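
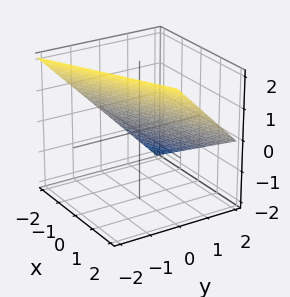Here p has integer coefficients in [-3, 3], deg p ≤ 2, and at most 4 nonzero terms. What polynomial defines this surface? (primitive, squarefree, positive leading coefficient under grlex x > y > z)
(a) The degree is 1 — every cross-section is a straight line — this is a plane.
(b) Observable constraints: one y-axis crossing is at y = 1; it crosses the x-axis at the gridline x = -2.
(c) Fitting integer coefficients to these (and the overall shape) gives p. Check: (0, 0, 1) on the z-axis lies on the surface, and p(0, 0, 1) = 0. ✓

x - 2*y - 2*z + 2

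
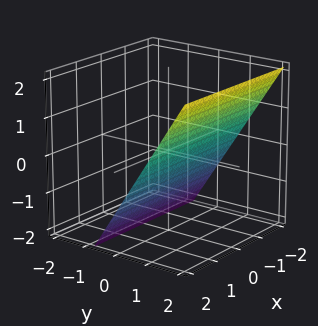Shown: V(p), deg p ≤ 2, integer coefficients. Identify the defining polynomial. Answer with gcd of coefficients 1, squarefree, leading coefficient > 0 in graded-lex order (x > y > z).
Degree: every cross-section is a straight line — this is a plane, so deg p = 1.
From the axis intercepts and sections: one z-axis crossing is at z = -1; the surface avoids every integer x-axis point in the box.
Assembling these constraints gives the stated polynomial.

3*y - 2*z - 2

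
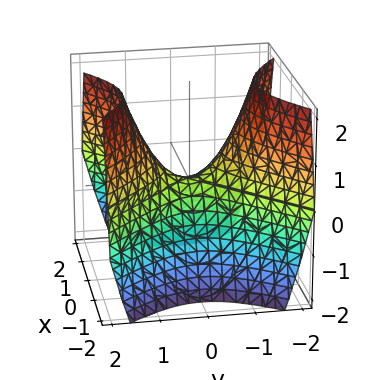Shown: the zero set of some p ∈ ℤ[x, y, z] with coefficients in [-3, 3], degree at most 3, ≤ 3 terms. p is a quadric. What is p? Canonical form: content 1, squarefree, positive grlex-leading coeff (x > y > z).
x^2 - y^2 + z

First, deg p = 2. A saddle surface; a quadric.
Next, symmetries: it's symmetric under x → −x, forcing even powers of x; mirror symmetry y ↦ −y ⇒ only even powers of y.
Then, against the integer gridlines: it crosses the y-axis at the gridline y = 0; it crosses the z-axis at the gridline z = 0; one x-axis crossing is at x = 0.
Finally, together with the visible shape, these determine p as stated.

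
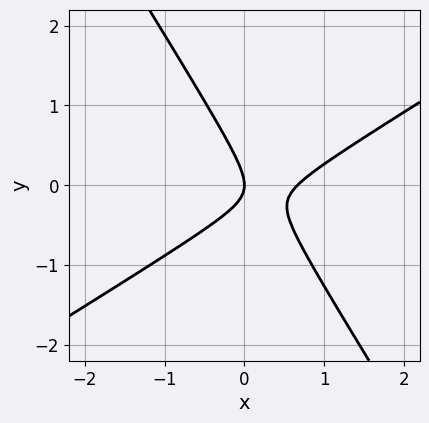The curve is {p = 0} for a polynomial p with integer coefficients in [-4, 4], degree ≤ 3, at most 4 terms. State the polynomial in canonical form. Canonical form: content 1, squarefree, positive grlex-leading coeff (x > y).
1. Degree: a generic line meets the curve in up to 2 points, so deg p = 2.
2. Observable constraints: it crosses the x-axis at the gridline x = 0; it meets the y-axis at y = 0 (among the integer gridlines).
3. Together with the visible shape, these determine p as stated.

3*x^2 - 3*x*y - 3*y^2 - 2*x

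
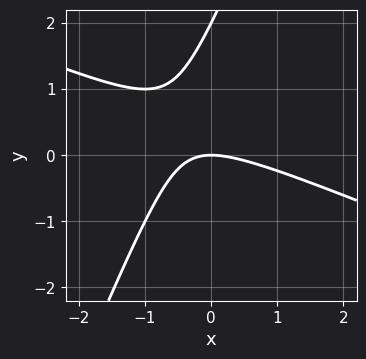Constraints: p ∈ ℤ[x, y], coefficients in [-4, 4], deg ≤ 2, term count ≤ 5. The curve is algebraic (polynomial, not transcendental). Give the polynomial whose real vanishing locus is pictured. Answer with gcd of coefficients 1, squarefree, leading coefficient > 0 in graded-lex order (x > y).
x^2 + 2*x*y - y^2 + 2*y

Degree: the shape is more complex than any degree-1 curve, so deg p = 2.
Observable constraints: it crosses the x-axis at the gridline x = 0; among the integer gridlines, it crosses the y-axis at y ∈ {0, 2}.
Assembling these constraints gives the stated polynomial.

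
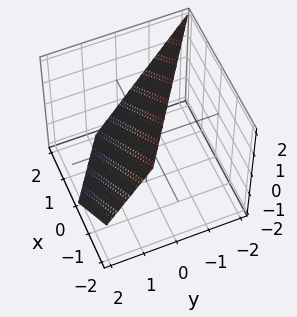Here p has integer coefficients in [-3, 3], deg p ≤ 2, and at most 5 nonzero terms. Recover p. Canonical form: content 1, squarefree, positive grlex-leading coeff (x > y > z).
deg p = 1. The surface is flat (a plane).
Checking where it meets the axes: it meets the x-axis at x = 1 (among the integer gridlines); one z-axis crossing is at z = 1.
The integer polynomial consistent with all of this is the stated p.

2*x + 3*y + 2*z - 2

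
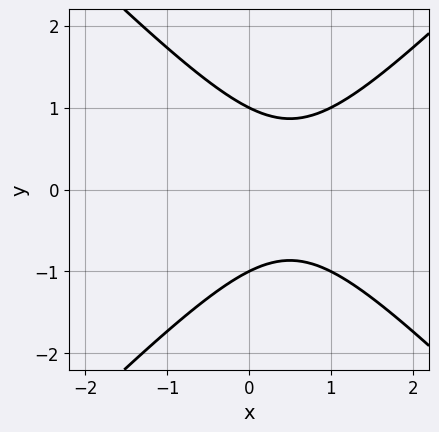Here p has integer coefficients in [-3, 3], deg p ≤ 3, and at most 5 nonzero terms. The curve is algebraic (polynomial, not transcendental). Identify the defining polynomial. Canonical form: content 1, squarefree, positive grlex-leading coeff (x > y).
(a) The degree is 2 — no degree-1 curve has this shape.
(b) Symmetries: it's symmetric under y → −y, forcing even powers of y.
(c) Checking where it meets the axes: no x-intercept at any integer in the box; among the integer gridlines, it crosses the y-axis at y ∈ {-1, 1}.
(d) Fitting integer coefficients to these (and the overall shape) gives p.

x^2 - y^2 - x + 1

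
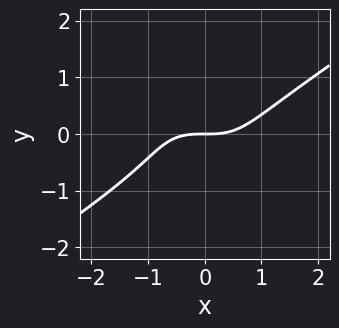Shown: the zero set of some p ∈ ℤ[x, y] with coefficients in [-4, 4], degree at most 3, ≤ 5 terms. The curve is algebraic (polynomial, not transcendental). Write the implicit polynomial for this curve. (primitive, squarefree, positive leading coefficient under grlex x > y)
First, deg p = 3. The shape is more complex than any degree-2 curve.
Next, checking where it meets the axes: it crosses the x-axis at the gridline x = 0; it crosses the y-axis at the gridline y = 0.
Finally, together with the visible shape, these determine p as stated.

x^3 - x*y^2 - 2*y^3 - y^2 - 2*y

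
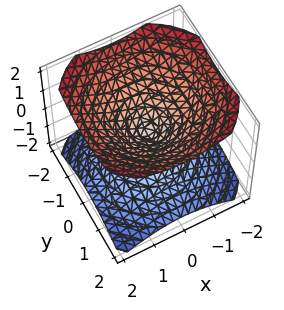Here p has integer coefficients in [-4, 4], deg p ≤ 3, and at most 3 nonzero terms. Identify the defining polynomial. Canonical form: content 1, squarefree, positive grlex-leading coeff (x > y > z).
1. The picture has 2 separate pieces.
2. Degree: a double cone through the origin; a quadric, so deg p = 2.
3. Symmetries: the surface is invariant under rotation about z: p = q(x² + y², z); mirror symmetry z ↦ −z ⇒ only even powers of z.
4. From the visible intercepts: a circular section at z = 1 has radius between 1 and 2; it meets the y-axis at y = 0 (among the integer gridlines).
5. Together with the visible shape, these determine p as stated.

2*x^2 + 2*y^2 - 3*z^2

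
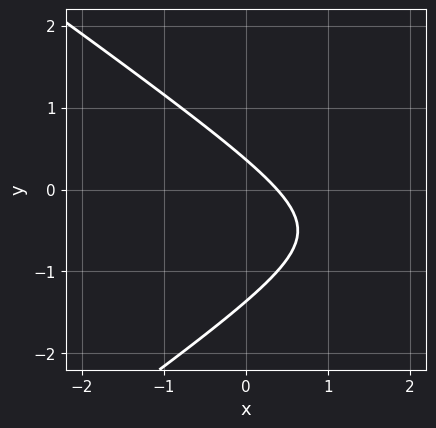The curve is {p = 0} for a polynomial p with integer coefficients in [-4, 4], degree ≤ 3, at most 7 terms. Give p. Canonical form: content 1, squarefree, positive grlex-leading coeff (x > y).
x^2 - 2*y^2 - 3*x - 2*y + 1

Degree: the shape is more complex than any degree-1 curve, so deg p = 2.
Solving for integer coefficients yields p as stated.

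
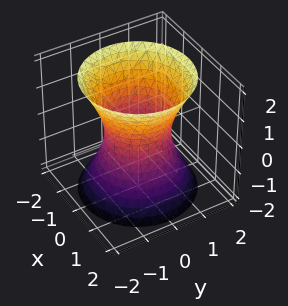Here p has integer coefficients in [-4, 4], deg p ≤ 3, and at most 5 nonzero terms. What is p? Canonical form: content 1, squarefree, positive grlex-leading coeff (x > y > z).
2*x^2 + 2*y^2 - z^2 - 2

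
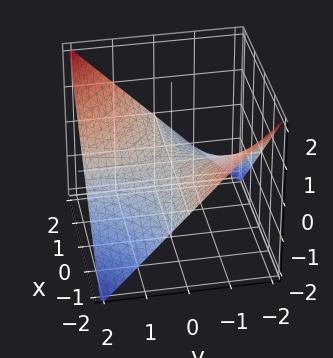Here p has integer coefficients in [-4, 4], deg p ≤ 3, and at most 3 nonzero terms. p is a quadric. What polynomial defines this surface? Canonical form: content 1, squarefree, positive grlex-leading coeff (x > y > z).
x*y - 2*z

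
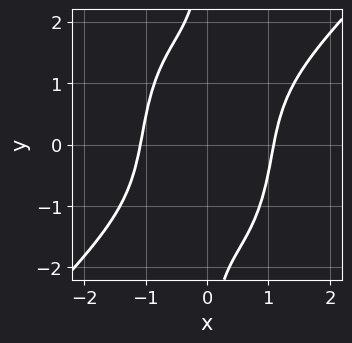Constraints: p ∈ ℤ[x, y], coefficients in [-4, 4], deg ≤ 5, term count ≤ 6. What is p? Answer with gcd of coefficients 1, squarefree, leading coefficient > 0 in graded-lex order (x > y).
3*x^4 - 2*x^3*y - x*y^3 - x^2 - 3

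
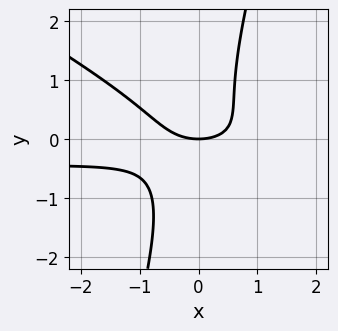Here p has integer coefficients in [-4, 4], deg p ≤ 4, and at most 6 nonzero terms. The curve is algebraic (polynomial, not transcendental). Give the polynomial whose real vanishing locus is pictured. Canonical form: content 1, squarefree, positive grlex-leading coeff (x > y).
2*x^2*y + 3*x*y^2 - y^3 + x^2 - 2*y

First, the degree is 3 — no degree-2 curve has this shape.
Then, checking where it meets the axes: one y-axis crossing is at y = 0; it meets the x-axis at x = 0 (among the integer gridlines).
Finally, together with the visible shape, these determine p as stated.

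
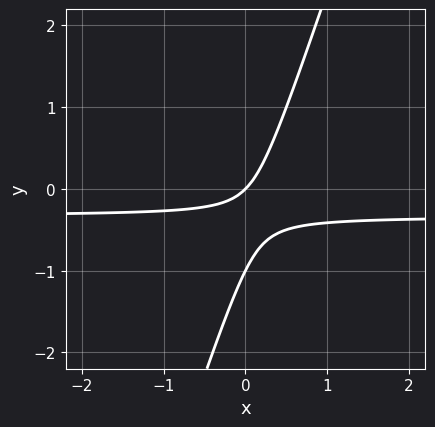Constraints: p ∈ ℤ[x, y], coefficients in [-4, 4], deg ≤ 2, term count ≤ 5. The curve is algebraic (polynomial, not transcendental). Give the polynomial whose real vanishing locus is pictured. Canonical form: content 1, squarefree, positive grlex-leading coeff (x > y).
The degree is 2 — the shape is more complex than any degree-1 curve.
Observable constraints: one x-axis crossing is at x = 0; among the integer gridlines, it crosses the y-axis at y ∈ {-1, 0}.
The integer polynomial consistent with all of this is the stated p.

3*x*y - y^2 + x - y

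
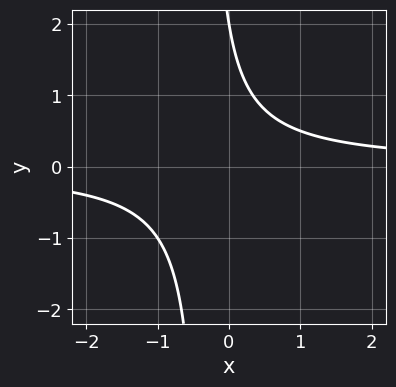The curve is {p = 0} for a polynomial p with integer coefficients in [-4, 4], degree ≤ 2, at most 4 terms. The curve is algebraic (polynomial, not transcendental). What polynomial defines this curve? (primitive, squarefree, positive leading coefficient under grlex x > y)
(a) deg p = 2. No degree-1 curve has this shape.
(b) Reading off the gridlines: one y-axis crossing is at y = 2; no x-intercept at any integer in the box.
(c) Solving for integer coefficients yields p as stated.

3*x*y + y - 2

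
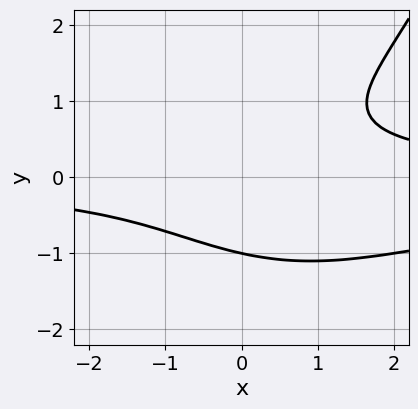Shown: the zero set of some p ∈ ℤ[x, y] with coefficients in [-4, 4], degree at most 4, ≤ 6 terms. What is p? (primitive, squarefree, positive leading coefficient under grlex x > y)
x^2*y^2 - 3*y^3 + 2*x*y - 3

1. Degree: no degree-3 curve has this shape, so deg p = 4.
2. From the visible intercepts: no x-intercept at any integer in the box; one y-axis crossing is at y = -1.
3. Matching integer coefficients to the picture gives p.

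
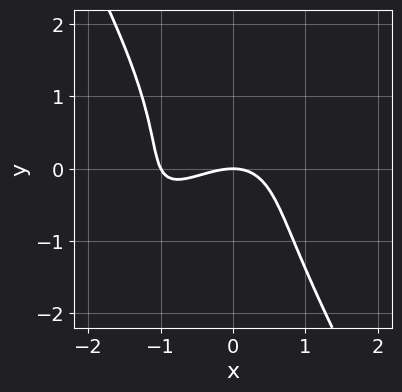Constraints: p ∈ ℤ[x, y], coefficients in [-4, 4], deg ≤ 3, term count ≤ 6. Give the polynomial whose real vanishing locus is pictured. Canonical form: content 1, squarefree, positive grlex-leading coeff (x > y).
First, deg p = 3. The shape is more complex than any degree-2 curve.
Next, against the integer gridlines: among the integer gridlines, it crosses the x-axis at x ∈ {-1, 0}; it meets the y-axis at y = 0 (among the integer gridlines).
Finally, the integer polynomial consistent with all of this is the stated p.

2*x^3 - 2*x^2*y + y^3 + 2*x^2 + 3*y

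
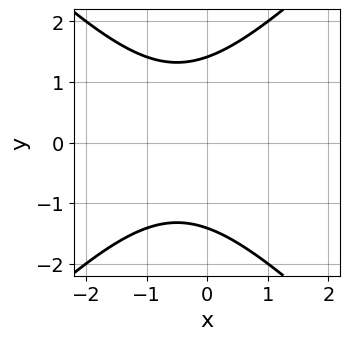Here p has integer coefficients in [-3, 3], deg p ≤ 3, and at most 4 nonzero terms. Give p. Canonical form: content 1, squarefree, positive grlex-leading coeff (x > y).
deg p = 2. A generic line meets the curve in up to 2 points.
Symmetries: mirror symmetry y ↦ −y ⇒ only even powers of y.
Against the integer gridlines: no x-intercept at any integer in the box.
Assembling these constraints gives the stated polynomial.

x^2 - y^2 + x + 2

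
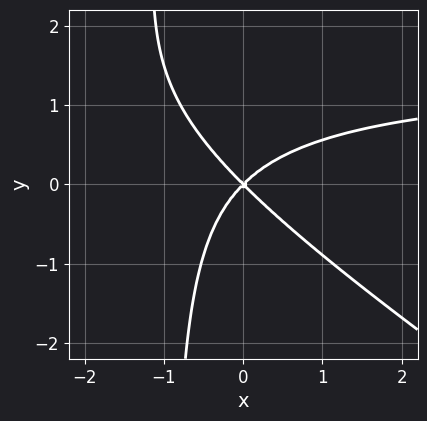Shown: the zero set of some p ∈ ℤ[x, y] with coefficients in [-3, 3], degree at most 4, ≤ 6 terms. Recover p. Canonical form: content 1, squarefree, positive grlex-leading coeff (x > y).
2*x^2*y + 3*x*y^2 - 3*x^2 + 3*y^2

deg p = 3.
From the axis intercepts and sections: one y-axis crossing is at y = 0; it meets the x-axis at x = 0 (among the integer gridlines).
The integer polynomial consistent with all of this is the stated p.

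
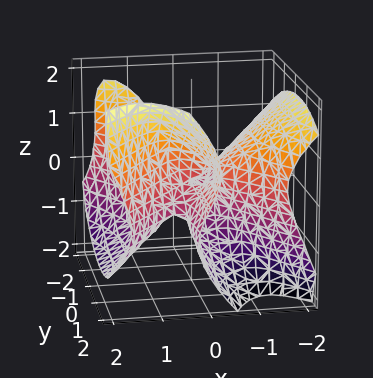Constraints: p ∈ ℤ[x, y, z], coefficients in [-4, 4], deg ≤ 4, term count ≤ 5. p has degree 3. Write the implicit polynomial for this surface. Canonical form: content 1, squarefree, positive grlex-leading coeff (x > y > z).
Degree: a generic line meets the surface in up to 3 points, so deg p = 3.
Observable constraints: it crosses the z-axis at the gridline z = 0; the visible y-axis segment lies entirely on the surface.
Matching integer coefficients to the picture gives p.

3*x^3 - 2*x*y^2 - 3*x*z^2 + 2*z^3 - 2*y*z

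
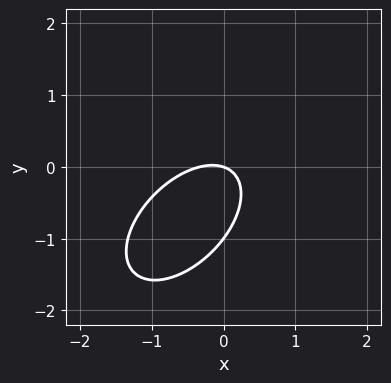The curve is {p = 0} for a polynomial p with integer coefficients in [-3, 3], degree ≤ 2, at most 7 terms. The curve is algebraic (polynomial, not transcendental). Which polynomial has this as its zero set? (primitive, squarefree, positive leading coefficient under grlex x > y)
3*x^2 - 3*x*y + 3*y^2 + x + 3*y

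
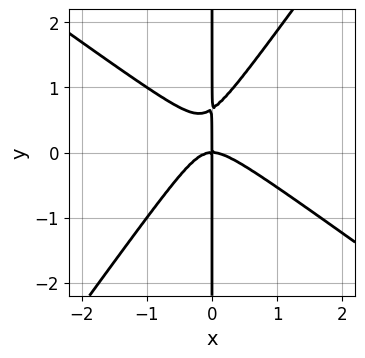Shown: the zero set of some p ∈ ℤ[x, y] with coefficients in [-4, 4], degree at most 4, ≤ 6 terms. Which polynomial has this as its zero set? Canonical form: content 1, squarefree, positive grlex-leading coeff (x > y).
3*x^3 + 2*x^2*y - 3*x*y^2 + 2*x*y

First, degree: the shape is more complex than any degree-2 curve, so deg p = 3.
Next, checking where it meets the axes: one x-axis crossing is at x = 0; every point of the y-axis in the box is on the curve.
Finally, solving for integer coefficients yields p as stated.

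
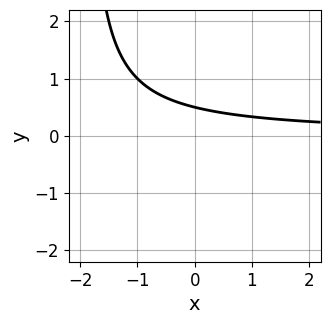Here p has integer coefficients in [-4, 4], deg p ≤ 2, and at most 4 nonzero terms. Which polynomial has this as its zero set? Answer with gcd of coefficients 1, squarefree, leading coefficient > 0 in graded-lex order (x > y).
x*y + 2*y - 1

1. The degree is 2 — a generic line meets the curve in up to 2 points.
2. Observable constraints: no x-intercept at any integer in the box.
3. These observations pin down the coefficients.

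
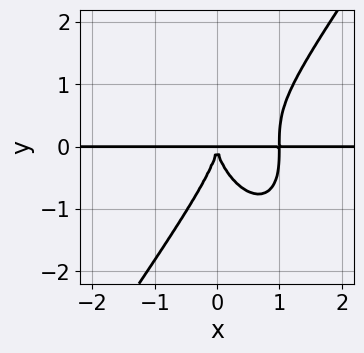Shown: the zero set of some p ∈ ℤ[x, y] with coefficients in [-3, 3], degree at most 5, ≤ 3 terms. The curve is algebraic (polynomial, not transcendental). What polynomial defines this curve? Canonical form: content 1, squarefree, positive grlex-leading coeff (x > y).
3*x^3*y - y^4 - 3*x^2*y

First, deg p = 4.
Next, checking where it meets the axes: the visible x-axis segment lies entirely on the curve.
Finally, these observations pin down the coefficients.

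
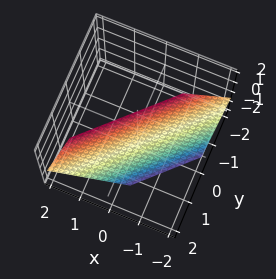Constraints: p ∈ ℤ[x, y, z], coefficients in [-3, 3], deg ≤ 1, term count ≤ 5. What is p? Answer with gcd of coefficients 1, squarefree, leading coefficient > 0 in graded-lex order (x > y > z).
First, degree: the surface is flat (a plane), so deg p = 1.
Finally, solving for integer coefficients yields p as stated.

3*x - 3*y + 3*z + 2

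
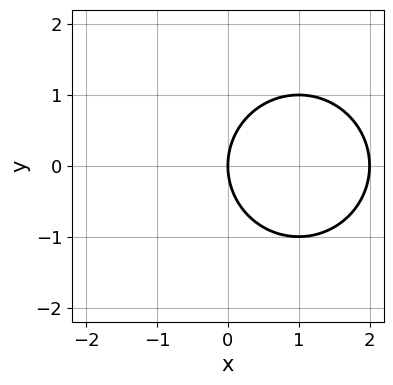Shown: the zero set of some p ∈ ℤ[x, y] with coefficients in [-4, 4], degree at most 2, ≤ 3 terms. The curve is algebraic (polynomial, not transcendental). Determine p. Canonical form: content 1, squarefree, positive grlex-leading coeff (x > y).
x^2 + y^2 - 2*x

1. The degree is 2 — a generic line meets the curve in up to 2 points.
2. Symmetries: mirror symmetry y ↦ −y ⇒ only even powers of y.
3. Checking where it meets the axes: the x-axis gridline crossings are at x ∈ {0, 2}; it crosses the y-axis at the gridline y = 0.
4. Matching integer coefficients to the picture gives p.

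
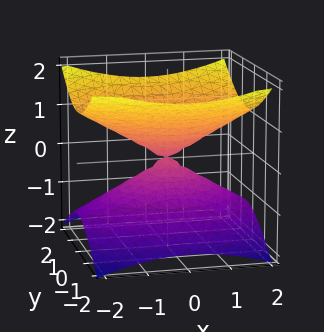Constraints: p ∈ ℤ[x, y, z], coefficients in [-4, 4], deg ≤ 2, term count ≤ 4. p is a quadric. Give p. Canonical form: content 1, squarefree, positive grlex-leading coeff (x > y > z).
1. deg p = 2. A double cone through the origin; a quadric.
2. Symmetries: mirror symmetry z ↦ −z ⇒ only even powers of z; mirror symmetry y ↦ −y ⇒ only even powers of y; the x ↦ −x reflection is a symmetry, so x appears only in even powers.
3. From the visible intercepts: it meets the z-axis at z = 0 (among the integer gridlines); one y-axis crossing is at y = 0.
4. Matching integer coefficients to the picture gives p.

x^2 + 2*y^2 - 3*z^2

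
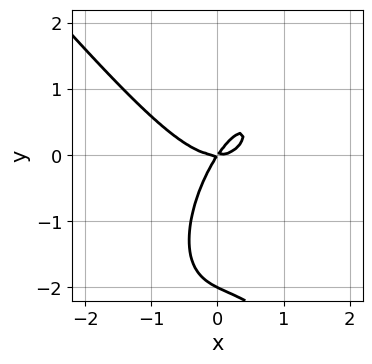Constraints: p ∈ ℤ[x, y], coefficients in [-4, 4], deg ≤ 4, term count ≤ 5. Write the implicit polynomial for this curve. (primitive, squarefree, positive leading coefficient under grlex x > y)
(a) The degree is 3 — no degree-2 curve has this shape.
(b) Against the integer gridlines: it crosses the x-axis at the gridline x = 0; among the integer gridlines, it crosses the y-axis at y ∈ {-2, 0}.
(c) Putting this together gives p.

3*x^3 - x*y^2 + y^3 - 3*x*y + 2*y^2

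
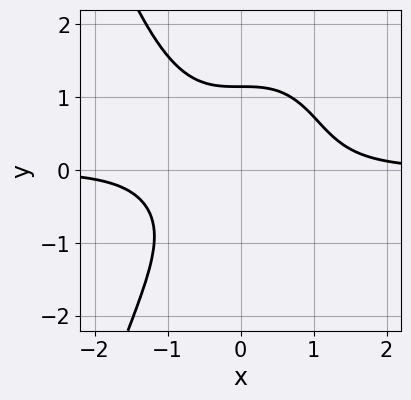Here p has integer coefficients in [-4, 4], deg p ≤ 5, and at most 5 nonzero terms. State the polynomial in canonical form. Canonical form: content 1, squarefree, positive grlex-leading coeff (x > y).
3*x^3*y + 2*y^3 - 3

1. deg p = 4. The shape is more complex than any degree-3 curve.
2. Reading off the gridlines: the curve avoids every integer x-axis point in the box.
3. Putting this together gives p.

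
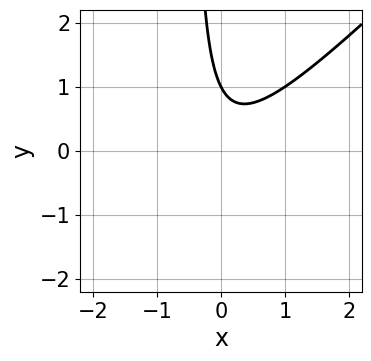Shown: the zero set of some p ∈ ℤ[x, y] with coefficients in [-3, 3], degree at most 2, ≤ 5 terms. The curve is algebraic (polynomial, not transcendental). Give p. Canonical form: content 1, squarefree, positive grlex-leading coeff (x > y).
2*x^2 - 2*x*y - y + 1

First, the degree is 2 — the shape is more complex than any degree-1 curve.
Then, against the integer gridlines: no x-intercept at any integer in the box; it meets the y-axis at y = 1 (among the integer gridlines).
Finally, fitting integer coefficients to these (and the overall shape) gives p.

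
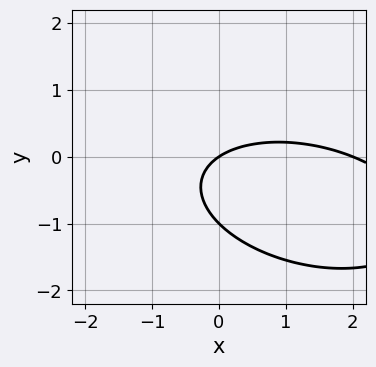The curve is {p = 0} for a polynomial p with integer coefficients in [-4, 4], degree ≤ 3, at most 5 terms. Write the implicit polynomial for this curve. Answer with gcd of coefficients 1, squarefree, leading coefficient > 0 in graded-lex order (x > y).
x^2 + x*y + 3*y^2 - 2*x + 3*y

1. Degree: no degree-1 curve has this shape, so deg p = 2.
2. Reading off the gridlines: among the integer gridlines, it crosses the y-axis at y ∈ {-1, 0}; among the integer gridlines, it crosses the x-axis at x ∈ {0, 2}.
3. These observations pin down the coefficients.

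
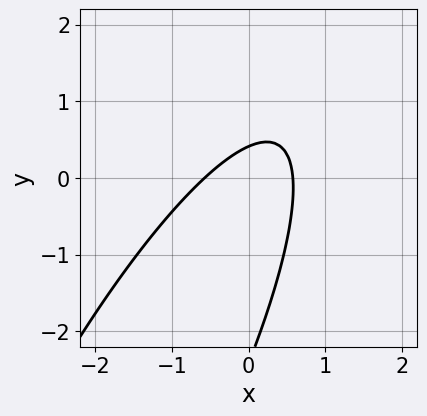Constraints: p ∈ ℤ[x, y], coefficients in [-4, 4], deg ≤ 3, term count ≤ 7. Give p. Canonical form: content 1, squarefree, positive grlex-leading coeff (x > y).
deg p = 2. The shape is more complex than any degree-1 curve.
Matching integer coefficients to the picture gives p.

3*x^2 - 3*x*y + y^2 + 2*y - 1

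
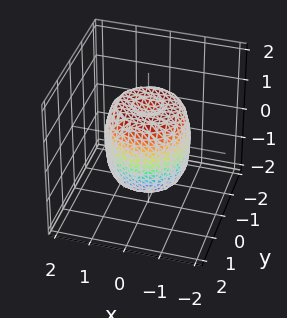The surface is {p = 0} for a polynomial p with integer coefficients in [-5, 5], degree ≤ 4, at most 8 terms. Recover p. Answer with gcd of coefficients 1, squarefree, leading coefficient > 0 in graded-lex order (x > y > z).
2*x^4 + 4*x^2*y^2 + 2*y^4 - 2*x^2 - 2*y^2 + z^2 - 1

First, deg p = 4. The shape is more complex than any degree-3 surface.
Next, symmetries: rotational symmetry about the z-axis ⇒ p depends on x, y only through x² + y².
Then, from the axis intercepts and sections: among the integer gridlines, it crosses the z-axis at z ∈ {-1, 1}; a circular section at z = 0 has radius between 1 and 2.
Finally, together with the visible shape, these determine p as stated.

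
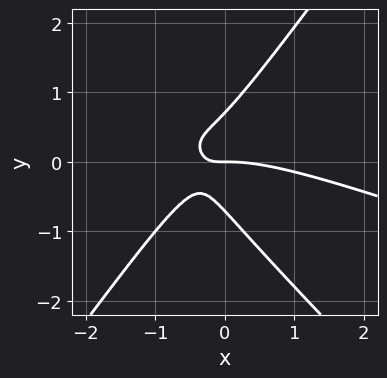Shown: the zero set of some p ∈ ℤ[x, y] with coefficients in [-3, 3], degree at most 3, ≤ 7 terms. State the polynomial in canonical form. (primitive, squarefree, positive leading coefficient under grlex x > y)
(a) The degree is 3 — the shape is more complex than any degree-2 curve.
(b) From the visible intercepts: it meets the y-axis at y = 0 (among the integer gridlines); one x-axis crossing is at x = 0.
(c) Solving for integer coefficients yields p as stated.

x^3 + 3*x^2*y - 2*y^3 + 3*x*y + y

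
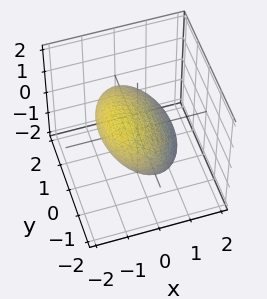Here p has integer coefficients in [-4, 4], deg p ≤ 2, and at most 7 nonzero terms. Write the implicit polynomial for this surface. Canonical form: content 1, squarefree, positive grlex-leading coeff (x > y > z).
3*x^2 + 3*x*z + y^2 + y*z + 2*z^2 - 3

First, deg p = 2.
Next, from the axis intercepts and sections: the x-axis gridline crossings are at x ∈ {-1, 1}.
Finally, matching integer coefficients to the picture gives p.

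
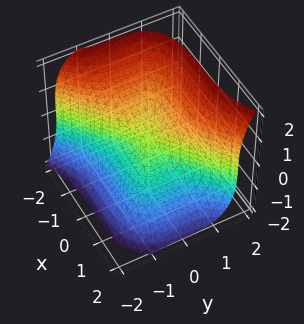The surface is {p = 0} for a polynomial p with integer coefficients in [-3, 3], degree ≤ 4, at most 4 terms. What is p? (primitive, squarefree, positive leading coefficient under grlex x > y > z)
x^3 - 2*y^3 + z^3

1. Degree: the shape is more complex than any degree-2 surface, so deg p = 3.
2. From the axis intercepts and sections: one z-axis crossing is at z = 0; it meets the x-axis at x = 0 (among the integer gridlines).
3. These observations pin down the coefficients.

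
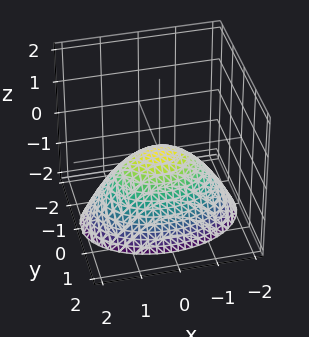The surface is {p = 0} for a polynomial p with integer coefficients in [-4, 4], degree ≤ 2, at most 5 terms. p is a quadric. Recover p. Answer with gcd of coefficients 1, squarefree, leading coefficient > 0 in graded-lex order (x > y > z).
x^2 + 2*y^2 + 2*z

1. Degree: a paraboloid; a quadric, so deg p = 2.
2. Symmetries: the x ↦ −x reflection is a symmetry, so x appears only in even powers; the y ↦ −y reflection is a symmetry, so y appears only in even powers.
3. From the visible intercepts: it meets the y-axis at y = 0 (among the integer gridlines); it meets the z-axis at z = 0 (among the integer gridlines); one x-axis crossing is at x = 0.
4. Assembling these constraints gives the stated polynomial.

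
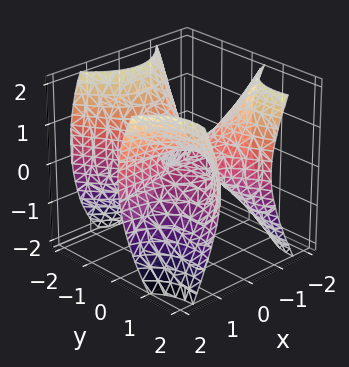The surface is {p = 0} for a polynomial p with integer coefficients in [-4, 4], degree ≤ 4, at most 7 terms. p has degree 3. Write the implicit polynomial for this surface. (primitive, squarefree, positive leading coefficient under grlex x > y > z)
3*x^2*y - y^3 + y^2 - 2*z^2 + z

First, the degree is 3 — a generic line meets the surface in up to 3 points.
Then, from the axis intercepts and sections: every point of the x-axis in the box is on the surface; the y-axis gridline crossings are at y ∈ {0, 1}; one z-axis crossing is at z = 0.
Finally, these observations pin down the coefficients.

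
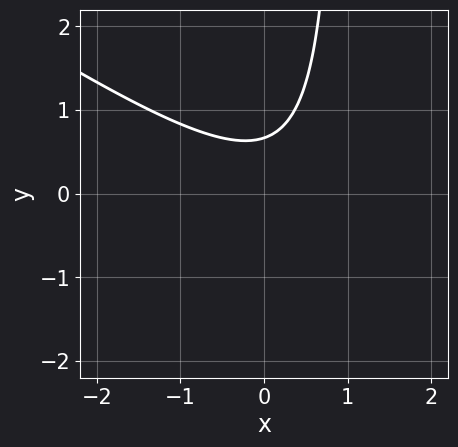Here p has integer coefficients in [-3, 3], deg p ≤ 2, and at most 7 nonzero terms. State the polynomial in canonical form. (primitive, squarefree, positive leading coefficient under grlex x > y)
2*x^2 + 3*x*y - x - 3*y + 2

Degree: no degree-1 curve has this shape, so deg p = 2.
Against the integer gridlines: the curve avoids every integer x-axis point in the box.
These observations pin down the coefficients.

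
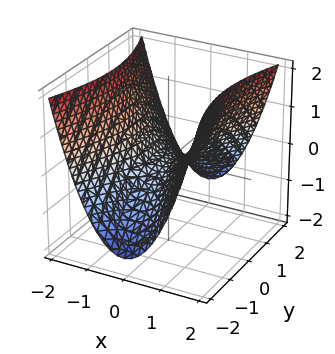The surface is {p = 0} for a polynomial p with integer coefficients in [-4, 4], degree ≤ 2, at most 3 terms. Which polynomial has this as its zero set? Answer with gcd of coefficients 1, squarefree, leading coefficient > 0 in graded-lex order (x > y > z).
1. Degree: a saddle surface; a quadric, so deg p = 2.
2. Symmetries: mirror symmetry x ↦ −x ⇒ only even powers of x; it's symmetric under y → −y, forcing even powers of y.
3. Reading off the gridlines: it crosses the x-axis at the gridline x = 0; one y-axis crossing is at y = 0; it meets the z-axis at z = 0 (among the integer gridlines).
4. Matching integer coefficients to the picture gives p.

3*x^2 - y^2 - 3*z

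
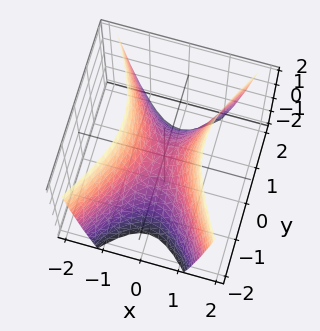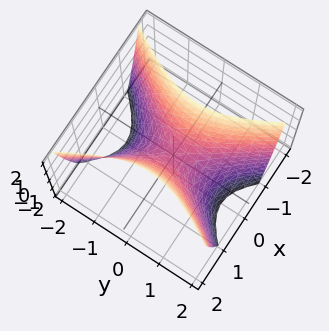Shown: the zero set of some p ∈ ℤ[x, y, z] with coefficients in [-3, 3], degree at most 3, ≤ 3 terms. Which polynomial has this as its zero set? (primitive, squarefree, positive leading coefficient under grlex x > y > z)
(a) Degree: a hyperbolic paraboloid; a quadric, so deg p = 2.
(b) Symmetries: the x ↦ −x reflection is a symmetry, so x appears only in even powers; it's symmetric under y → −y, forcing even powers of y.
(c) Observable constraints: one z-axis crossing is at z = 0; it meets the y-axis at y = 0 (among the integer gridlines).
(d) Assembling these constraints gives the stated polynomial.

2*x^2 - y^2 - z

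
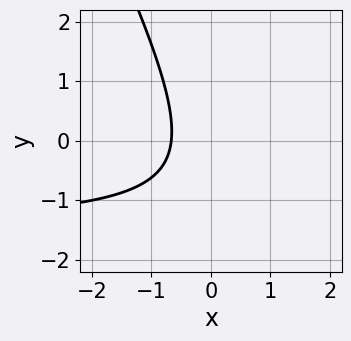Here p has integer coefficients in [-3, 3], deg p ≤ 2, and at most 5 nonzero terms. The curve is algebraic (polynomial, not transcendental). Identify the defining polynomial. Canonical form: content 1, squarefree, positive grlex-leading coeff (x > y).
The degree is 2 — a generic line meets the curve in up to 2 points.
From the visible intercepts: no y-intercept at any integer in the box.
Solving for integer coefficients yields p as stated.

2*x*y + y^2 + 3*x + y + 2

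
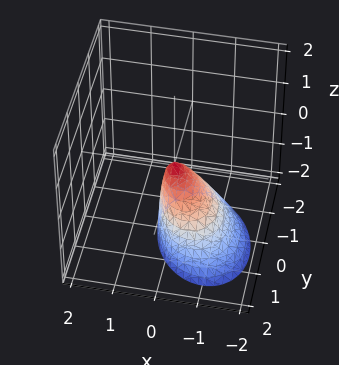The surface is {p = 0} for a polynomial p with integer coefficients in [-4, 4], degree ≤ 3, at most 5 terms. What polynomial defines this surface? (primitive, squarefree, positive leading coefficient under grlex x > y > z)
3*x^2 + x*y - 2*x*z + 2*y^2 + z

1. The degree is 2 — a generic line meets the surface in up to 2 points.
2. Reading off the gridlines: it crosses the x-axis at the gridline x = 0; it meets the z-axis at z = 0 (among the integer gridlines); it crosses the y-axis at the gridline y = 0.
3. Matching integer coefficients to the picture gives p.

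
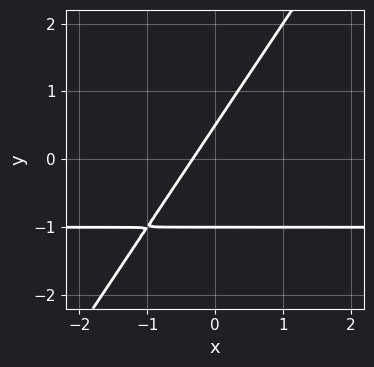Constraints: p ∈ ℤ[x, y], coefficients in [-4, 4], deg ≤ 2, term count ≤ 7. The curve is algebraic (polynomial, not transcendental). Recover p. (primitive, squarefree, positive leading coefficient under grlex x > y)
3*x*y - 2*y^2 + 3*x - y + 1

1. deg p = 2. No degree-1 curve has this shape.
2. Observable constraints: one y-axis crossing is at y = -1.
3. Matching integer coefficients to the picture gives p.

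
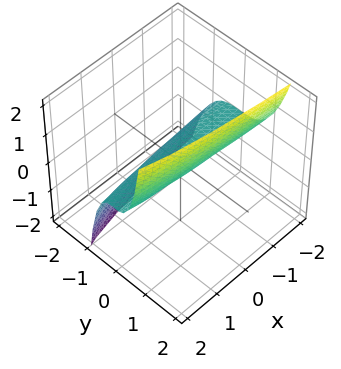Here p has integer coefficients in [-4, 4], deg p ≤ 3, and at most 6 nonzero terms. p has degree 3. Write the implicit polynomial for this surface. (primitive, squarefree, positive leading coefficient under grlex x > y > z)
3*y^3 + x*z + y^2 - 3*z

1. deg p = 3.
2. Observable constraints: every point of the x-axis in the box is on the surface; it meets the z-axis at z = 0 (among the integer gridlines); one y-axis crossing is at y = 0.
3. Putting this together gives p.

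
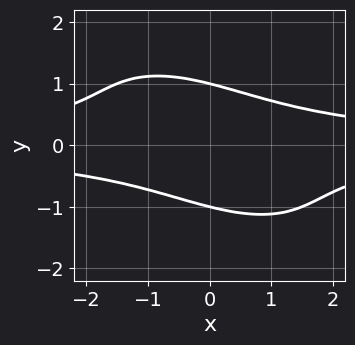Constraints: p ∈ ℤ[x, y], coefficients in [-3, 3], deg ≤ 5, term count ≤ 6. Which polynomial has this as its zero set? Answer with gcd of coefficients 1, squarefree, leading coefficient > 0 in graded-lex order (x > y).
2*x^2*y^2 + 3*x*y^3 + 3*y^4 - 3

The degree is 4 — a generic line meets the curve in up to 4 points.
From the axis intercepts and sections: among the integer gridlines, it crosses the y-axis at y ∈ {-1, 1}; it misses every integer gridline on the x-axis.
The integer polynomial consistent with all of this is the stated p.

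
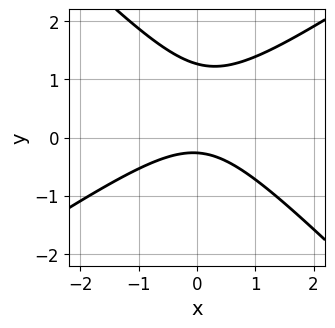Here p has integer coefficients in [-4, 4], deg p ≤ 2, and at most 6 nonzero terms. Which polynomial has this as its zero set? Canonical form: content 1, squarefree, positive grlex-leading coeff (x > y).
(a) Degree: a generic line meets the curve in up to 2 points, so deg p = 2.
(b) Observable constraints: it misses every integer gridline on the x-axis.
(c) Matching integer coefficients to the picture gives p.

2*x^2 - x*y - 3*y^2 + 3*y + 1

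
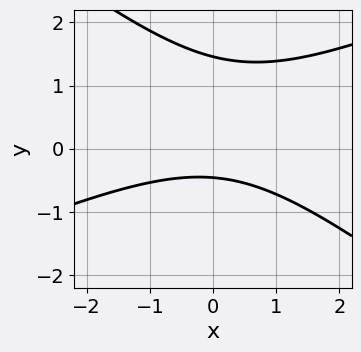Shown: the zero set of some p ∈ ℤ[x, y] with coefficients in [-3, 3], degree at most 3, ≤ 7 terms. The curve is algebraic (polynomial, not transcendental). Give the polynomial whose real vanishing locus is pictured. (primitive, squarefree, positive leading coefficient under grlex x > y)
x^2 - x*y - 3*y^2 + 3*y + 2

Degree: a generic line meets the curve in up to 2 points, so deg p = 2.
Checking where it meets the axes: the curve avoids every integer x-axis point in the box.
Assembling these constraints gives the stated polynomial.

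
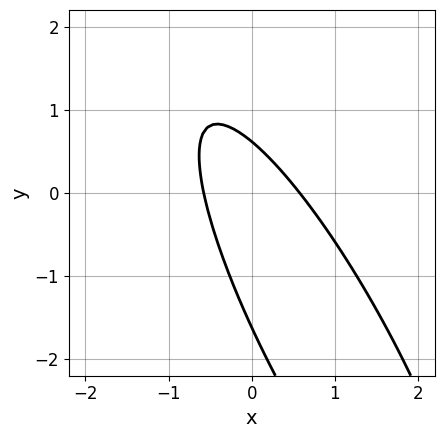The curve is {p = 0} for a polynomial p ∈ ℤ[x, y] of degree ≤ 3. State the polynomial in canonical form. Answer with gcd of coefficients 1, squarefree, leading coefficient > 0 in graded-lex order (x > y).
1. The degree is 2 — no degree-1 curve has this shape.
2. Matching integer coefficients to the picture gives p.

3*x^2 + 3*x*y + y^2 + y - 1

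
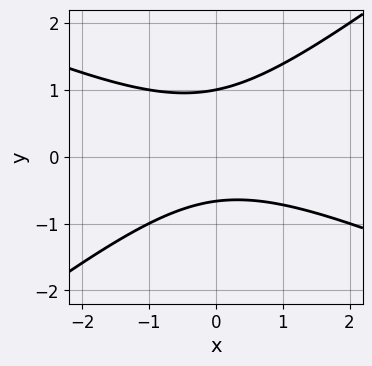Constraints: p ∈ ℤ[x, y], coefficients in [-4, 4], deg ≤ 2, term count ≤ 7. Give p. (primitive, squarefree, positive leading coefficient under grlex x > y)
x^2 + x*y - 3*y^2 + y + 2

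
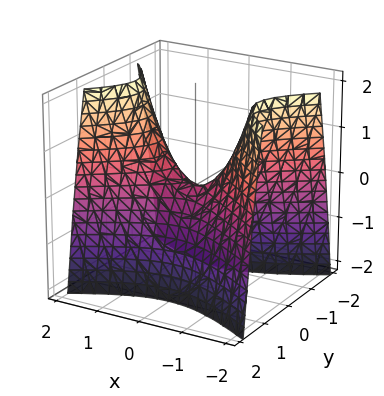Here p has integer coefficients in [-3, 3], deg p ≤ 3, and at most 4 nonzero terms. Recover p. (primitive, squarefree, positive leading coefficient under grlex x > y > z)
The degree is 2 — a hyperbolic paraboloid; a quadric.
Symmetries: it's symmetric under y → −y, forcing even powers of y; the x ↦ −x reflection is a symmetry, so x appears only in even powers.
Reading off the gridlines: one z-axis crossing is at z = 0; it crosses the x-axis at the gridline x = 0; one y-axis crossing is at y = 0.
Fitting integer coefficients to these (and the overall shape) gives p.

x^2 - 2*y^2 - z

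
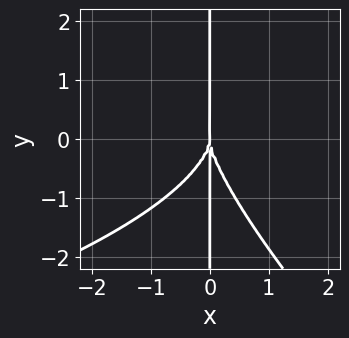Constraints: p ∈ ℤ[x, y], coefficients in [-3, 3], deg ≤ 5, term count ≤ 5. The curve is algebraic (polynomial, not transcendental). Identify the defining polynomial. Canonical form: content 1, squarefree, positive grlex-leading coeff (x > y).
x^2*y^2 + x*y^3 + 3*x^3

(a) Degree: a generic line meets the curve in up to 4 points, so deg p = 4.
(b) From the axis intercepts and sections: the visible y-axis segment lies entirely on the curve; it crosses the x-axis at the gridline x = 0.
(c) The integer polynomial consistent with all of this is the stated p.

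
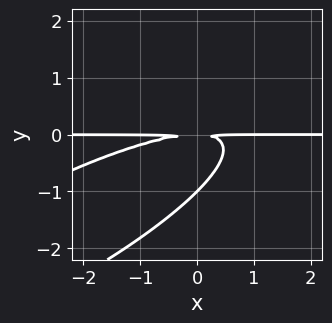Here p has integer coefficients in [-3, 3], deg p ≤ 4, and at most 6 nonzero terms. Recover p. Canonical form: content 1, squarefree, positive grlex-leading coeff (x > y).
First, degree: a generic line meets the curve in up to 3 points, so deg p = 3.
Then, checking where it meets the axes: the visible x-axis segment lies entirely on the curve; one y-axis crossing is at y = -1.
Finally, fitting integer coefficients to these (and the overall shape) gives p.

x^2*y - 3*x*y^2 + 3*y^3 + 3*y^2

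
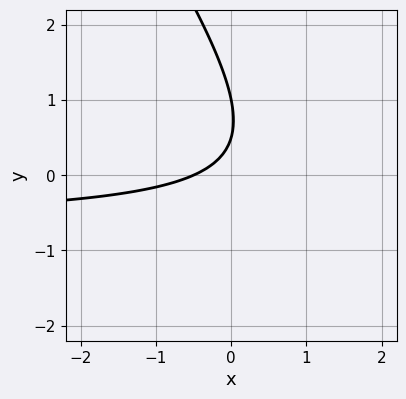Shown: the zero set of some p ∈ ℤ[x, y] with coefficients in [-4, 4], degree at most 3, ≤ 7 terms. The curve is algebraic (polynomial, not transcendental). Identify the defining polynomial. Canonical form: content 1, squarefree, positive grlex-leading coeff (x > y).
3*x*y + 2*y^2 + 2*x - 3*y + 1

1. deg p = 2. The shape is more complex than any degree-1 curve.
2. Observable constraints: it crosses the y-axis at the gridline y = 1.
3. Solving for integer coefficients yields p as stated.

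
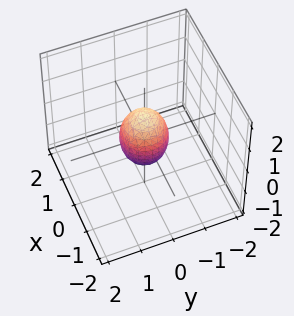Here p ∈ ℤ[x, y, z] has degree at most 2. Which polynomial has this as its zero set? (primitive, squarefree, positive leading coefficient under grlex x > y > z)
2*x^2 + 2*y^2 + z^2 - 1

deg p = 2. A closed, bounded, convex surface; a quadric.
Symmetries: the z ↦ −z reflection is a symmetry, so z appears only in even powers; the z-axis is an axis of rotation, so x and y enter only as x² + y².
From the axis intercepts and sections: a circular section at z = 0 has radius between 0 and 1; the z-axis gridline crossings are at z ∈ {-1, 1}.
Assembling these constraints gives the stated polynomial.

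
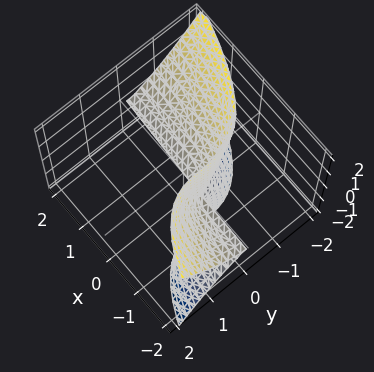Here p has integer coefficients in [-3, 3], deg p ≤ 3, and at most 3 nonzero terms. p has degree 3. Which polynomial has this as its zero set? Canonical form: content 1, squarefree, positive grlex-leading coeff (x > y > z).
3*x*z^2 + 3*y^3 + 2*z^2

First, degree: no degree-2 surface has this shape, so deg p = 3.
Next, checking where it meets the axes: the visible x-axis segment lies entirely on the surface; one z-axis crossing is at z = 0; it meets the y-axis at y = 0 (among the integer gridlines).
Finally, the integer polynomial consistent with all of this is the stated p.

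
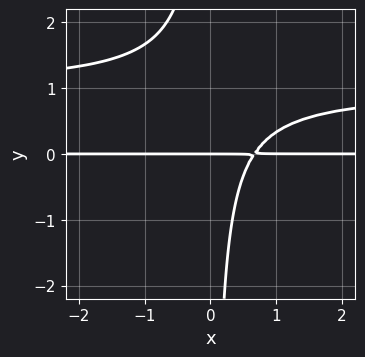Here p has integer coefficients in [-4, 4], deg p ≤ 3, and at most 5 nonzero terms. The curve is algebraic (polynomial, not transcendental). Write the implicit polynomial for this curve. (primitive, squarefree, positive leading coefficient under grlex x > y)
Degree: no degree-2 curve has this shape, so deg p = 3.
Reading off the gridlines: it meets the y-axis at y = 0 (among the integer gridlines); the visible x-axis segment lies entirely on the curve.
Putting this together gives p.

3*x*y^2 - 3*x*y + 2*y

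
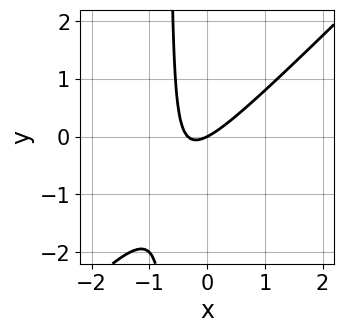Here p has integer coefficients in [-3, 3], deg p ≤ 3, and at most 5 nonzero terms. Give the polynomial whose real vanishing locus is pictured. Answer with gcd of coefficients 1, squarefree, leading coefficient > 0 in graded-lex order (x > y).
3*x^2 - 3*x*y + x - 2*y

First, the degree is 2 — the shape is more complex than any degree-1 curve.
Then, observable constraints: one y-axis crossing is at y = 0; it crosses the x-axis at the gridline x = 0.
Finally, fitting integer coefficients to these (and the overall shape) gives p.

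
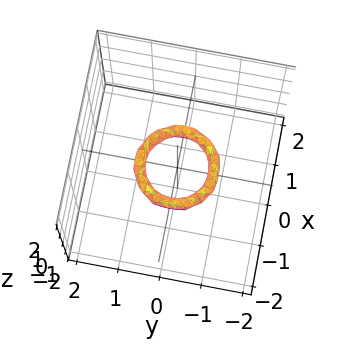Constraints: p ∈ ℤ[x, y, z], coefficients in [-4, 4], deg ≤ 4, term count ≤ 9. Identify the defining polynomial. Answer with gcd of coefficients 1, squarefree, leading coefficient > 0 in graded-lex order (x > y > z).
2*x^4 + 4*x^2*y^2 + 2*y^4 - 3*x^2 - 3*y^2 + 2*z^2 + 1

(a) The degree is 4 — no degree-3 surface has this shape.
(b) By symmetry, the surface is invariant under rotation about z: p = q(x² + y², z).
(c) Against the integer gridlines: a circular section at z = 0 has radius between 0 and 1; the surface avoids every integer z-axis point in the box; among the integer gridlines, it crosses the x-axis at x ∈ {-1, 1}.
(d) Putting this together gives p. Check: (0, -1, 0) on the y-axis lies on the surface, and p(0, -1, 0) = 0. ✓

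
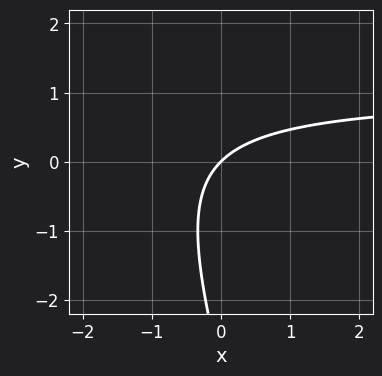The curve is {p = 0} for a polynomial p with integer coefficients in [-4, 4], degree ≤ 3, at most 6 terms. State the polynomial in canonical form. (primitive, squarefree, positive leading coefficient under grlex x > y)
3*x*y + y^2 - 3*x + 3*y

The degree is 2 — a generic line meets the curve in up to 2 points.
Reading off the gridlines: it crosses the y-axis at the gridline y = 0; one x-axis crossing is at x = 0.
Putting this together gives p.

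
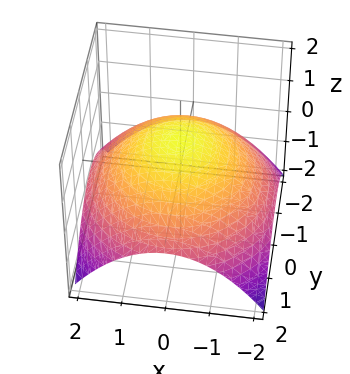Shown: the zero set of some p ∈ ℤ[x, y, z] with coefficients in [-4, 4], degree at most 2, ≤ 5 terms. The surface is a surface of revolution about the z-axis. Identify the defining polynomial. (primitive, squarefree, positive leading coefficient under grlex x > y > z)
deg p = 2. The shape is more complex than any degree-1 surface.
By symmetry, every cross-section ⟂ z is a circle, so x, y appear only via x² + y².
From the visible intercepts: it meets the z-axis at z = 1 (among the integer gridlines); a circular section at z = 0 has radius between 1 and 2.
These observations pin down the coefficients.

x^2 + y^2 + 3*z - 3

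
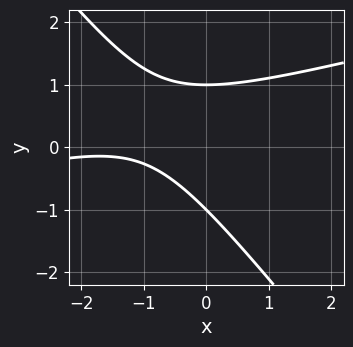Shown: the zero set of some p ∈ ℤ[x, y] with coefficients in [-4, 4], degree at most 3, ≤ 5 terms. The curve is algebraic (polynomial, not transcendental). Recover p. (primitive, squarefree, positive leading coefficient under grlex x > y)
1. Degree: no degree-1 curve has this shape, so deg p = 2.
2. Checking where it meets the axes: it misses every integer gridline on the x-axis; among the integer gridlines, it crosses the y-axis at y ∈ {-1, 1}.
3. Fitting integer coefficients to these (and the overall shape) gives p.

x^2 - 3*x*y - 3*y^2 + 3*x + 3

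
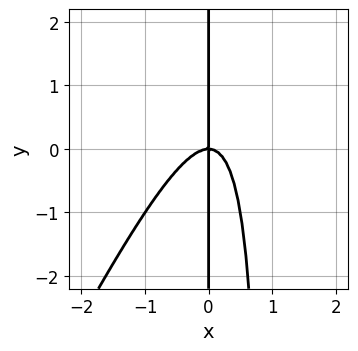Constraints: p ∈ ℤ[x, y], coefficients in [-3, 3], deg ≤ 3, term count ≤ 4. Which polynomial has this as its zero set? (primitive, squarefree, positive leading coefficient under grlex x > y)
2*x^3 - x^2*y + x*y

1. Degree: a generic line meets the curve in up to 3 points, so deg p = 3.
2. Observable constraints: every point of the y-axis in the box is on the curve; it meets the x-axis at x = 0 (among the integer gridlines).
3. Matching integer coefficients to the picture gives p.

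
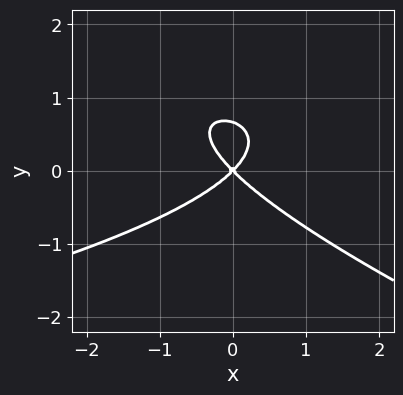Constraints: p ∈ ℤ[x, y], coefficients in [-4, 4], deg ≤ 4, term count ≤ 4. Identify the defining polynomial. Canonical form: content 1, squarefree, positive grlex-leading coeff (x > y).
The degree is 3 — the shape is more complex than any degree-2 curve.
From the axis intercepts and sections: it meets the x-axis at x = 0 (among the integer gridlines); one y-axis crossing is at y = 0.
Matching integer coefficients to the picture gives p.

x*y^2 + 3*y^3 + 2*x^2 - 2*y^2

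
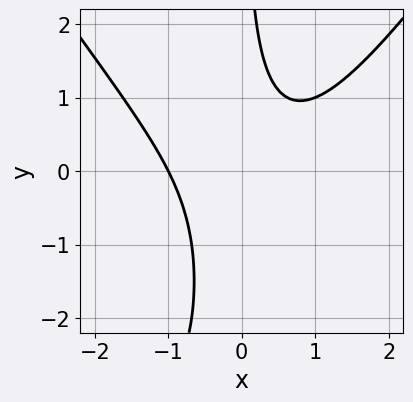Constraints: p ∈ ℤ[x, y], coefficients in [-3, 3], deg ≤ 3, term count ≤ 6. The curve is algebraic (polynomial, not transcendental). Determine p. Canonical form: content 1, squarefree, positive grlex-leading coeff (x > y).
2*x^3 - x*y^2 - 3*x*y + 2

(a) deg p = 3. No degree-2 curve has this shape.
(b) From the visible intercepts: no y-intercept at any integer in the box; it meets the x-axis at x = -1 (among the integer gridlines).
(c) Fitting integer coefficients to these (and the overall shape) gives p.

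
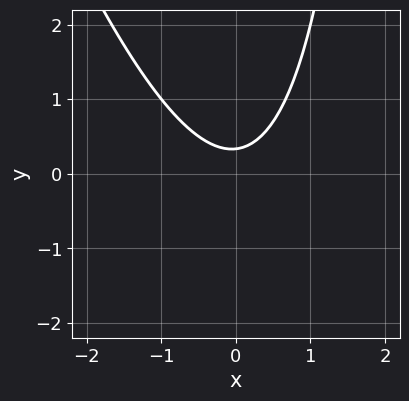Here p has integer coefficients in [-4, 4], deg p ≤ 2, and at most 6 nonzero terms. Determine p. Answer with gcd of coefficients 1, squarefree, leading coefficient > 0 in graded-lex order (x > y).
3*x^2 + x*y - 3*y + 1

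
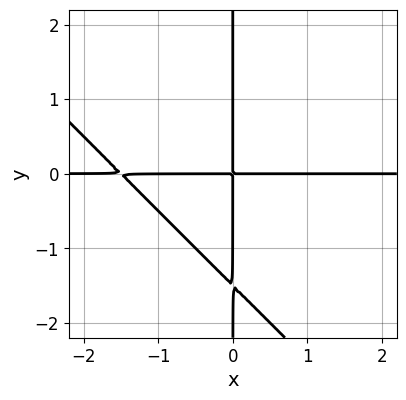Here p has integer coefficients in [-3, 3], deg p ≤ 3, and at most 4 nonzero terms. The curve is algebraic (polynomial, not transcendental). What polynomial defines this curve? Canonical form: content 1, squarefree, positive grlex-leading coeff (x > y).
2*x^2*y + 2*x*y^2 + 3*x*y

(a) deg p = 3. No degree-2 curve has this shape.
(b) Reading off the gridlines: every point of the y-axis in the box is on the curve; every point of the x-axis in the box is on the curve.
(c) Fitting integer coefficients to these (and the overall shape) gives p.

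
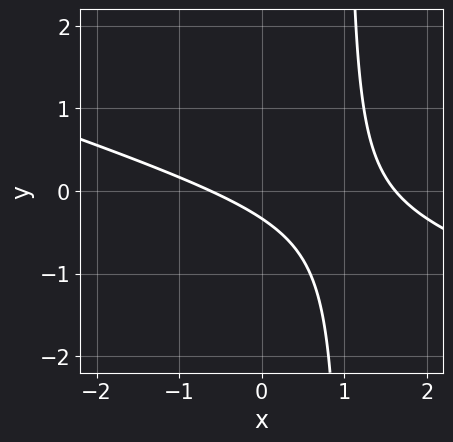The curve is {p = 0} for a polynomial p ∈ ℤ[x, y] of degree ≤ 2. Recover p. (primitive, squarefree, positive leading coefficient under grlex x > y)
x^2 + 3*x*y - x - 3*y - 1

(a) Degree: the shape is more complex than any degree-1 curve, so deg p = 2.
(b) Matching integer coefficients to the picture gives p.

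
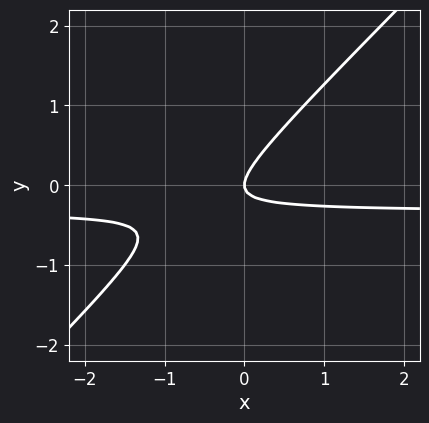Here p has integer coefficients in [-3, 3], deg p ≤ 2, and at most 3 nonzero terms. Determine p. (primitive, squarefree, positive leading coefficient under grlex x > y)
3*x*y - 3*y^2 + x

The degree is 2 — the shape is more complex than any degree-1 curve.
From the visible intercepts: it crosses the y-axis at the gridline y = 0; it crosses the x-axis at the gridline x = 0.
The integer polynomial consistent with all of this is the stated p.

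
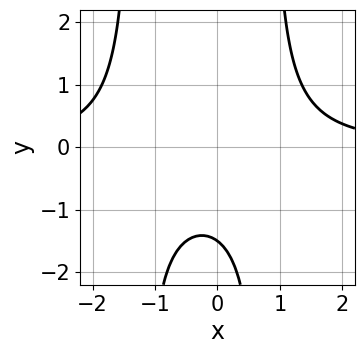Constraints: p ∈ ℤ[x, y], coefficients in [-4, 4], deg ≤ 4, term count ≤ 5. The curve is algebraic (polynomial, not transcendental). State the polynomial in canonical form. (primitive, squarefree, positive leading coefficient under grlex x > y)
The degree is 3 — no degree-2 curve has this shape.
Checking where it meets the axes: no x-intercept at any integer in the box.
Assembling these constraints gives the stated polynomial.

2*x^2*y + x*y - 2*y - 3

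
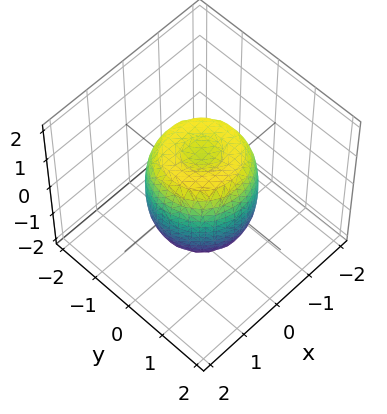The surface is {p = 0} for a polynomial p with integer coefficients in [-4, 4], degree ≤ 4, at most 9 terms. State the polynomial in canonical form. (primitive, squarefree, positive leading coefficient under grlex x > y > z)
2*x^4 + 4*x^2*y^2 + 2*y^4 - 2*x^2 - 2*y^2 + z^2 - 1

The degree is 4 — the shape is more complex than any degree-3 surface.
Symmetry: the surface is invariant under rotation about z: p = q(x² + y², z).
Checking where it meets the axes: the z-axis gridline crossings are at z ∈ {-1, 1}; a circular section at z = -1 has radius exactly 1.
Putting this together gives p.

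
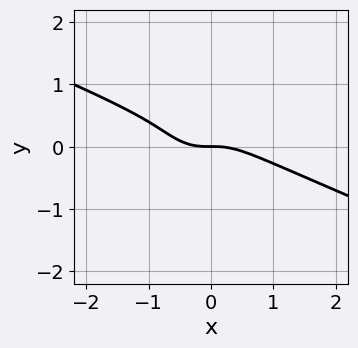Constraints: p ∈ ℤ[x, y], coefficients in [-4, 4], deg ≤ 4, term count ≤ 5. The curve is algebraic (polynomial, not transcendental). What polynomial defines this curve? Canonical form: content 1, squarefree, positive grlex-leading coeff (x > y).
deg p = 3.
Checking where it meets the axes: it meets the x-axis at x = 0 (among the integer gridlines); it crosses the y-axis at the gridline y = 0.
The integer polynomial consistent with all of this is the stated p.

x^3 + 2*x^2*y + 2*y^3 - 2*y^2 + y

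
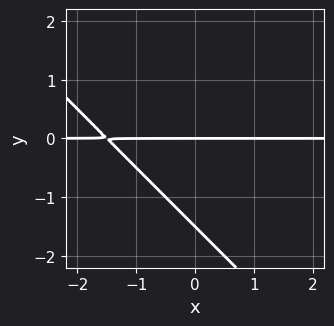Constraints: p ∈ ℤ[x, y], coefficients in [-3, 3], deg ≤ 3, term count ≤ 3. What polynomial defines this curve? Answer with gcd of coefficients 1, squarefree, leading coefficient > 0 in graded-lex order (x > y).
2*x*y + 2*y^2 + 3*y

1. Degree: no degree-1 curve has this shape, so deg p = 2.
2. Checking where it meets the axes: every point of the x-axis in the box is on the curve; one y-axis crossing is at y = 0.
3. Putting this together gives p.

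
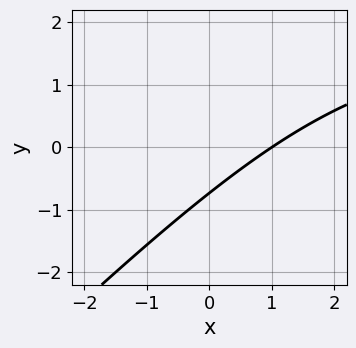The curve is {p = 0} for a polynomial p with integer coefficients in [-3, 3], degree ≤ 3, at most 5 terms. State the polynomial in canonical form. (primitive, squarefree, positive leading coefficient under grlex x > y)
Degree: no degree-1 curve has this shape, so deg p = 2.
From the axis intercepts and sections: it crosses the x-axis at the gridline x = 1.
Putting this together gives p.

x*y - y^2 - 2*x + 2*y + 2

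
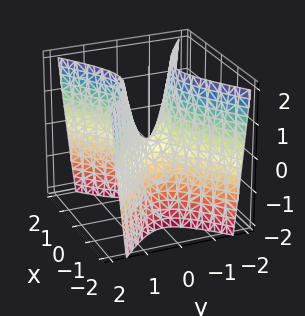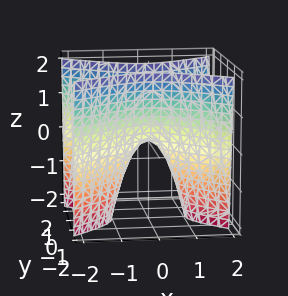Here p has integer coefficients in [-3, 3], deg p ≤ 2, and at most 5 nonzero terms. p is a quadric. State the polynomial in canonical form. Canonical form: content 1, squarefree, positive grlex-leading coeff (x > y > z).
First, degree: a hyperbolic paraboloid; a quadric, so deg p = 2.
Next, symmetries: it's symmetric under x → −x, forcing even powers of x; mirror symmetry y ↦ −y ⇒ only even powers of y.
Then, observable constraints: it meets the z-axis at z = 0 (among the integer gridlines); it meets the x-axis at x = 0 (among the integer gridlines); it crosses the y-axis at the gridline y = 0.
Finally, the integer polynomial consistent with all of this is the stated p.

2*x^2 - 3*y^2 + z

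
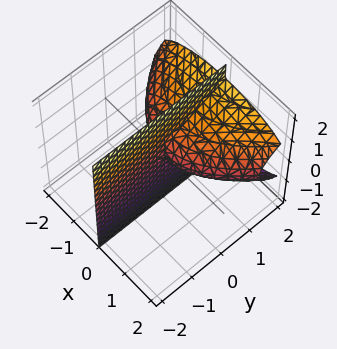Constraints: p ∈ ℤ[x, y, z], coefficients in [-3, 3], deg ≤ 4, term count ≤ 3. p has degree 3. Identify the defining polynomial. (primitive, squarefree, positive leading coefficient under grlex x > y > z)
x^3 + 3*x*z^2 - 3*x*y

First, there are 2 components. They look like related sheets of one shape, so recover p as a whole.
Next, degree: a generic line meets the surface in up to 3 points, so deg p = 3.
Then, from the visible intercepts: every point of the y-axis in the box is on the surface; every point of the z-axis in the box is on the surface; it meets the x-axis at x = 0 (among the integer gridlines).
Finally, the integer polynomial consistent with all of this is the stated p.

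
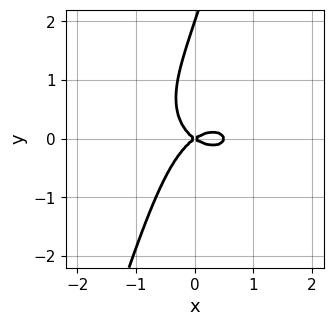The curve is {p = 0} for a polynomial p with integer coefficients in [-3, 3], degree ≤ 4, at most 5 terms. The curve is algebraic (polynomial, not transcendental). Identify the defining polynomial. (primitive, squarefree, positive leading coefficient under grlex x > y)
1. deg p = 3. A generic line meets the curve in up to 3 points.
2. From the axis intercepts and sections: it meets the x-axis at x = 0 (among the integer gridlines); among the integer gridlines, it crosses the y-axis at y ∈ {0, 2}.
3. Assembling these constraints gives the stated polynomial.

2*x^3 + 3*x*y^2 - y^3 - x^2 + 2*y^2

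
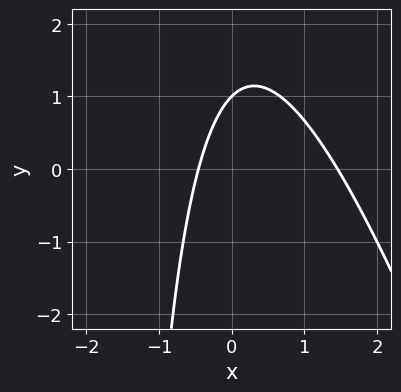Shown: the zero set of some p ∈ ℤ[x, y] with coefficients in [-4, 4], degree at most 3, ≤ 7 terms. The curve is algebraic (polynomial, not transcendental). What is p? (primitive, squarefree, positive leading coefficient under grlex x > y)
First, the degree is 2 — no degree-1 curve has this shape.
Then, against the integer gridlines: it meets the y-axis at y = 1 (among the integer gridlines).
Finally, together with the visible shape, these determine p as stated.

3*x^2 + x*y - 3*x + 2*y - 2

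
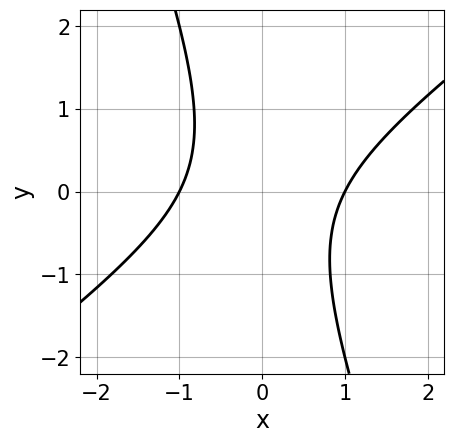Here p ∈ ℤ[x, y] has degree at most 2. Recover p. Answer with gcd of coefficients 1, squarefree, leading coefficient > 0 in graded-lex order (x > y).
1. The degree is 2 — the shape is more complex than any degree-1 curve.
2. Observable constraints: it misses every integer gridline on the y-axis; the x-axis gridline crossings are at x ∈ {-1, 1}.
3. Solving for integer coefficients yields p as stated.

2*x^2 - 2*x*y - y^2 - 2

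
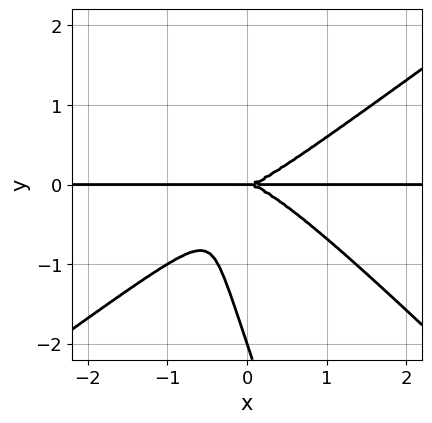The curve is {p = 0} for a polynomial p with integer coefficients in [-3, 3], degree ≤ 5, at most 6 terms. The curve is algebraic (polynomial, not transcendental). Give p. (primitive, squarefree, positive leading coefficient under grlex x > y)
deg p = 4.
Checking where it meets the axes: among the integer gridlines, it crosses the y-axis at y ∈ {-2, 0}; every point of the x-axis in the box is on the curve.
These observations pin down the coefficients.

2*x^3*y - 3*x*y^3 - y^4 - 2*y^3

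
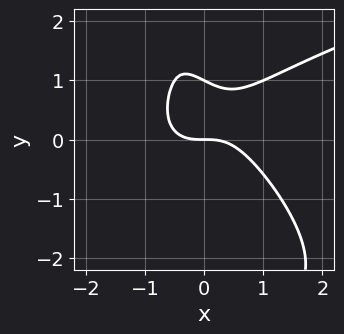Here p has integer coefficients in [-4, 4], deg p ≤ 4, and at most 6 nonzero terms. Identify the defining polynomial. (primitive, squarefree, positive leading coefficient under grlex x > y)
x^2*y^2 + x*y^3 - 2*x^3 + 2*y^2 - 2*y

(a) The degree is 4 — the shape is more complex than any degree-3 curve.
(b) Against the integer gridlines: it crosses the x-axis at the gridline x = 0; the y-axis gridline crossings are at y ∈ {0, 1}.
(c) Fitting integer coefficients to these (and the overall shape) gives p.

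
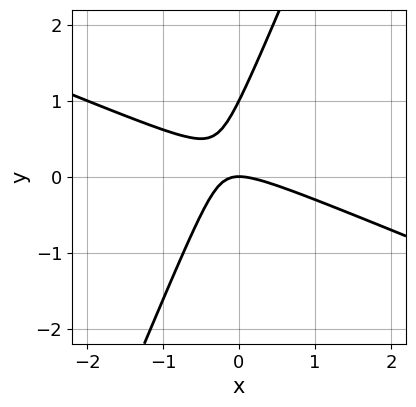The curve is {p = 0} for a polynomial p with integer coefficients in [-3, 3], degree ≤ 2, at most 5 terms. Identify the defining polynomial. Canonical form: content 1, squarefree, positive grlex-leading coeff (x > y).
x^2 + 2*x*y - y^2 + y

First, deg p = 2. No degree-1 curve has this shape.
Then, from the axis intercepts and sections: it crosses the x-axis at the gridline x = 0; the y-axis gridline crossings are at y ∈ {0, 1}.
Finally, together with the visible shape, these determine p as stated.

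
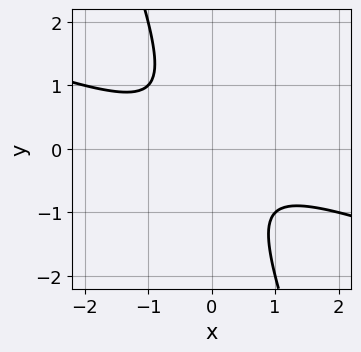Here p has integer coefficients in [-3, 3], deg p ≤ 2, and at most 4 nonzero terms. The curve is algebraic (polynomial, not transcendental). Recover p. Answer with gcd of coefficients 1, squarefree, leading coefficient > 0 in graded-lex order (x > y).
1. The degree is 2 — no degree-1 curve has this shape.
2. From the visible intercepts: no y-intercept at any integer in the box; it misses every integer gridline on the x-axis.
3. Putting this together gives p.

x^2 + 3*x*y + y^2 + 1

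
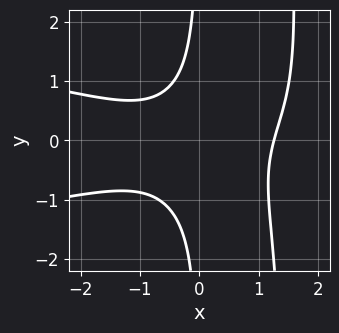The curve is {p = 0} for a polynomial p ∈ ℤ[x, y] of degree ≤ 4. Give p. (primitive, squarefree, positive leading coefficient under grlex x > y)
2*x^2*y^2 + x^3 - 3*x*y^2 - x*y - 2

(a) Degree: a generic line meets the curve in up to 4 points, so deg p = 4.
(b) Reading off the gridlines: it misses every integer gridline on the y-axis.
(c) Solving for integer coefficients yields p as stated.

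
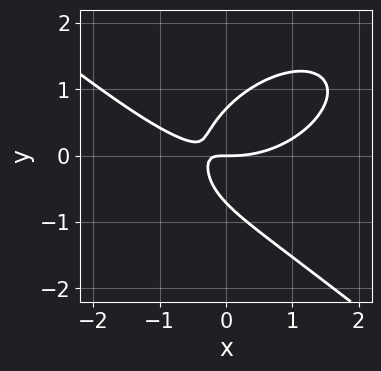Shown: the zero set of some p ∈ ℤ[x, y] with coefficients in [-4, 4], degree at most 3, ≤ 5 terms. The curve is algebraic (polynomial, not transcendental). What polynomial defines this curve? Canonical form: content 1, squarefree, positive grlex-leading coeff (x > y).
(a) The degree is 3 — no degree-2 curve has this shape.
(b) Checking where it meets the axes: one y-axis crossing is at y = 0; one x-axis crossing is at x = 0.
(c) Putting this together gives p.

x^3 + 2*y^3 - 3*x*y - y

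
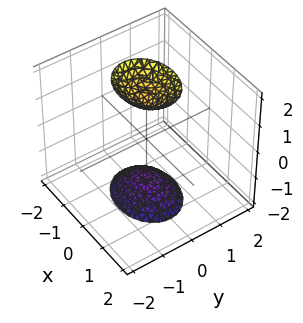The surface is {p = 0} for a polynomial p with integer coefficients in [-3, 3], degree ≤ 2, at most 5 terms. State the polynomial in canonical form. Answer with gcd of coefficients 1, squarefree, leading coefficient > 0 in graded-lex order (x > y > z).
(a) The picture has 2 separate pieces. They look like related sheets of one shape, so recover p as a whole.
(b) Degree: two sheets facing apart; a quadric, so deg p = 2.
(c) Symmetries: mirror symmetry z ↦ −z ⇒ only even powers of z; mirror symmetry y ↦ −y ⇒ only even powers of y; the x ↦ −x reflection is a symmetry, so x appears only in even powers.
(d) From the visible intercepts: the surface avoids every integer x-axis point in the box; it misses every integer gridline on the y-axis.
(e) Solving for integer coefficients yields p as stated.

2*x^2 + 3*y^2 - z^2 + 2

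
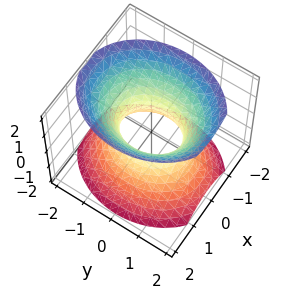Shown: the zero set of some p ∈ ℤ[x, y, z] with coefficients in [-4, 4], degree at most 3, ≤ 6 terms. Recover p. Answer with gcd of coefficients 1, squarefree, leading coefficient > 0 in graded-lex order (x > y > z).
3*x^2 + 2*y^2 - 2*z^2 - 2

1. The degree is 2 — an hourglass — one-sheet hyperboloid; a quadric.
2. Symmetries: mirror symmetry z ↦ −z ⇒ only even powers of z; the y ↦ −y reflection is a symmetry, so y appears only in even powers; the x ↦ −x reflection is a symmetry, so x appears only in even powers.
3. From the visible intercepts: among the integer gridlines, it crosses the y-axis at y ∈ {-1, 1}; no z-intercept at any integer in the box.
4. Fitting integer coefficients to these (and the overall shape) gives p.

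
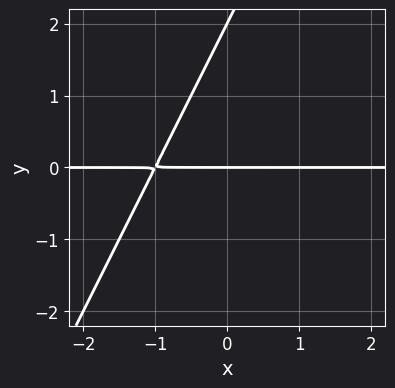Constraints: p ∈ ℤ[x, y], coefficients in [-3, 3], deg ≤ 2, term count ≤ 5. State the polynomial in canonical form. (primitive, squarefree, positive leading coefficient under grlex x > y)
2*x*y - y^2 + 2*y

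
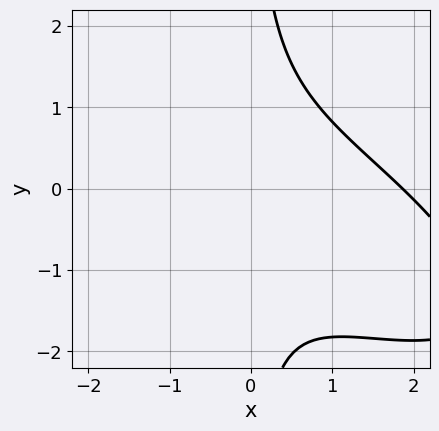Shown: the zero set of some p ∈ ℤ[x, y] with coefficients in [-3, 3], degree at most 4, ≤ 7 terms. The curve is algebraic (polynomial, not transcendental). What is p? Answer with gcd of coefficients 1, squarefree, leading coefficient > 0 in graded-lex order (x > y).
First, degree: no degree-2 curve has this shape, so deg p = 3.
Next, against the integer gridlines: the curve avoids every integer y-axis point in the box.
Finally, putting this together gives p.

x^3 + 2*x^2*y + 2*x*y^2 - x^2 - 3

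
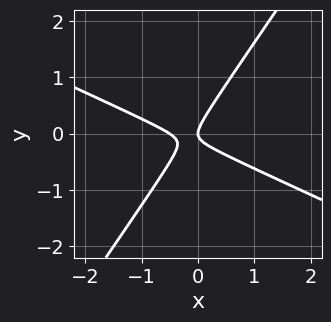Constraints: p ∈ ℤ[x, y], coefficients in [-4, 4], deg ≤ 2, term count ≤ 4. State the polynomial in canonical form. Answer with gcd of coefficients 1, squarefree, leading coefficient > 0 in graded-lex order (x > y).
1. deg p = 2. A generic line meets the curve in up to 2 points.
2. Reading off the gridlines: it meets the x-axis at x = 0 (among the integer gridlines); one y-axis crossing is at y = 0.
3. Matching integer coefficients to the picture gives p.

2*x^2 + 3*x*y - 3*y^2 + x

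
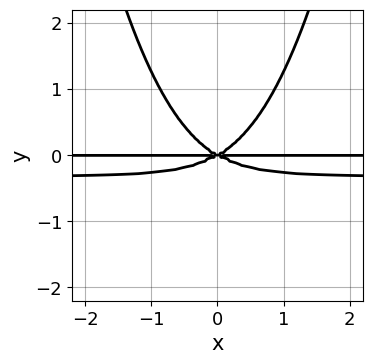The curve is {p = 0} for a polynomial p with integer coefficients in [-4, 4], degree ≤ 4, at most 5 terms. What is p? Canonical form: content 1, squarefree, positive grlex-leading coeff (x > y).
3*x^2*y^2 + x^2*y - 3*y^3

The degree is 4 — the shape is more complex than any degree-3 curve.
Symmetries: the x ↦ −x reflection is a symmetry, so x appears only in even powers.
Against the integer gridlines: one y-axis crossing is at y = 0; the visible x-axis segment lies entirely on the curve.
Assembling these constraints gives the stated polynomial.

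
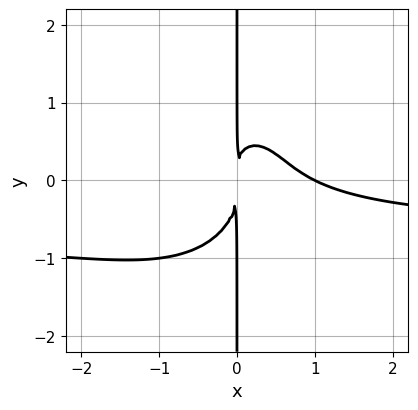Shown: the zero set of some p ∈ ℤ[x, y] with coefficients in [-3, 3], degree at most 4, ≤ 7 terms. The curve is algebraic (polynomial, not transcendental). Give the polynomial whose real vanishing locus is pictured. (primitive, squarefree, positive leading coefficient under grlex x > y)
The degree is 4 — no degree-3 curve has this shape.
Observable constraints: it meets the x-axis at x = 1 (among the integer gridlines); the visible y-axis segment lies entirely on the curve.
Matching integer coefficients to the picture gives p.

3*x^3*y + 2*x*y^3 + 2*x^3 + x^2*y - 2*x^2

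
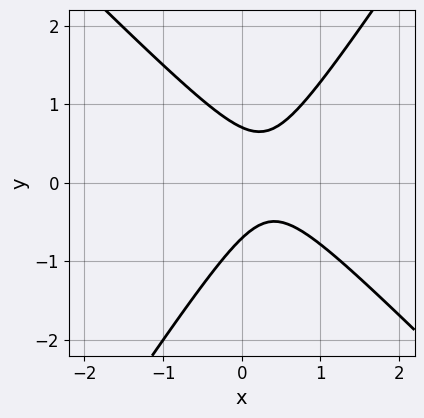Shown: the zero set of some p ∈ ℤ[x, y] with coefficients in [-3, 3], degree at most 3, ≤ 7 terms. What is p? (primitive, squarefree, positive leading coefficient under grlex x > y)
3*x^2 + x*y - 2*y^2 - 2*x + 1

(a) deg p = 2. A generic line meets the curve in up to 2 points.
(b) From the visible intercepts: no x-intercept at any integer in the box.
(c) The integer polynomial consistent with all of this is the stated p.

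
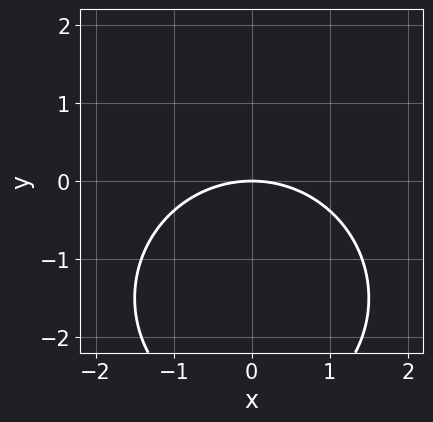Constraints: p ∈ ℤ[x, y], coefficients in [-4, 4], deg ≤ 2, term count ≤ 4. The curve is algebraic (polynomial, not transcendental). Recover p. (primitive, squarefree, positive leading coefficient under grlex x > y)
x^2 + y^2 + 3*y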